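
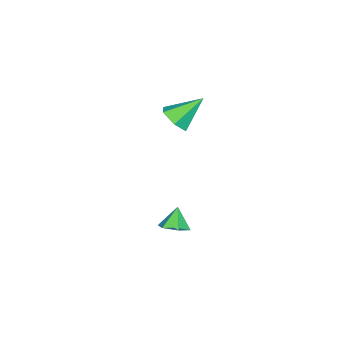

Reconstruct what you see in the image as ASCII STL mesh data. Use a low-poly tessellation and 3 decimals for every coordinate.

solid 
facet normal 0.530 0.064 -0.845
outer loop
vertex -0.254 -0.11 -3.76
vertex -0.877 -0.616 -4.189
vertex -0.96 0.29 -4.173
endloop
endfacet
facet normal 0.032 0.745 0.666
outer loop
vertex -0.254 -0.11 -3.76
vertex -0.96 0.29 -4.173
vertex -1.603 -0.704 -3.031
endloop
endfacet
facet normal 0.531 0.064 -0.845
outer loop
vertex -0.96 0.29 -4.173
vertex -0.877 -0.616 -4.189
vertex -1.582 -0.216 -4.602
endloop
endfacet
facet normal -0.699 0.686 0.204
outer loop
vertex -0.96 0.29 -4.173
vertex -1.582 -0.216 -4.602
vertex -1.603 -0.704 -3.031
endloop
endfacet
facet normal 0.531 0.064 -0.845
outer loop
vertex -1.582 -0.216 -4.602
vertex -0.877 -0.616 -4.189
vertex -1.499 -1.123 -4.618
endloop
endfacet
facet normal -0.995 -0.090 -0.041
outer loop
vertex -1.582 -0.216 -4.602
vertex -1.499 -1.123 -4.618
vertex -1.603 -0.704 -3.031
endloop
endfacet
facet normal 0.531 0.064 -0.845
outer loop
vertex -1.499 -1.123 -4.618
vertex -0.877 -0.616 -4.189
vertex -0.793 -1.522 -4.205
endloop
endfacet
facet normal -0.561 -0.809 0.177
outer loop
vertex -1.499 -1.123 -4.618
vertex -0.793 -1.522 -4.205
vertex -1.603 -0.704 -3.031
endloop
endfacet
facet normal 0.531 0.064 -0.845
outer loop
vertex -0.793 -1.522 -4.205
vertex -0.877 -0.616 -4.189
vertex -0.171 -1.016 -3.776
endloop
endfacet
facet normal 0.169 -0.750 0.639
outer loop
vertex -0.793 -1.522 -4.205
vertex -0.171 -1.016 -3.776
vertex -1.603 -0.704 -3.031
endloop
endfacet
facet normal 0.530 0.064 -0.845
outer loop
vertex -0.171 -1.016 -3.776
vertex -0.877 -0.616 -4.189
vertex -0.254 -0.11 -3.76
endloop
endfacet
facet normal 0.466 0.027 0.884
outer loop
vertex -0.171 -1.016 -3.776
vertex -0.254 -0.11 -3.76
vertex -1.603 -0.704 -3.031
endloop
endfacet
facet normal 0.460 -0.600 -0.654
outer loop
vertex -2.557 -1.931 3.73
vertex -3.047 -1.47 2.963
vertex -2.142 -1.117 3.275
endloop
endfacet
facet normal 0.549 0.177 0.817
outer loop
vertex -2.557 -1.931 3.73
vertex -2.142 -1.117 3.275
vertex -4.013 -0.21 4.337
endloop
endfacet
facet normal 0.460 -0.600 -0.654
outer loop
vertex -2.142 -1.117 3.275
vertex -3.047 -1.47 2.963
vertex -2.633 -0.657 2.508
endloop
endfacet
facet normal 0.509 0.842 0.179
outer loop
vertex -2.142 -1.117 3.275
vertex -2.633 -0.657 2.508
vertex -4.013 -0.21 4.337
endloop
endfacet
facet normal 0.460 -0.600 -0.654
outer loop
vertex -2.633 -0.657 2.508
vertex -3.047 -1.47 2.963
vertex -3.537 -1.01 2.196
endloop
endfacet
facet normal -0.218 0.897 -0.384
outer loop
vertex -2.633 -0.657 2.508
vertex -3.537 -1.01 2.196
vertex -4.013 -0.21 4.337
endloop
endfacet
facet normal 0.460 -0.601 -0.654
outer loop
vertex -3.537 -1.01 2.196
vertex -3.047 -1.47 2.963
vertex -3.952 -1.823 2.651
endloop
endfacet
facet normal -0.906 0.289 -0.309
outer loop
vertex -3.537 -1.01 2.196
vertex -3.952 -1.823 2.651
vertex -4.013 -0.21 4.337
endloop
endfacet
facet normal 0.460 -0.600 -0.655
outer loop
vertex -3.952 -1.823 2.651
vertex -3.047 -1.47 2.963
vertex -3.461 -2.284 3.418
endloop
endfacet
facet normal -0.866 -0.376 0.329
outer loop
vertex -3.952 -1.823 2.651
vertex -3.461 -2.284 3.418
vertex -4.013 -0.21 4.337
endloop
endfacet
facet normal 0.460 -0.600 -0.655
outer loop
vertex -3.461 -2.284 3.418
vertex -3.047 -1.47 2.963
vertex -2.557 -1.931 3.73
endloop
endfacet
facet normal -0.139 -0.432 0.891
outer loop
vertex -3.461 -2.284 3.418
vertex -2.557 -1.931 3.73
vertex -4.013 -0.21 4.337
endloop
endfacet

endsolid


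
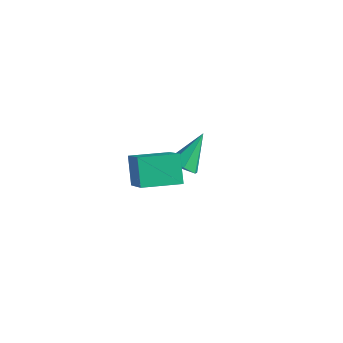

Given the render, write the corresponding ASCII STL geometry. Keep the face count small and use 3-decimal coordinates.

solid 
facet normal 0.040 -0.683 -0.729
outer loop
vertex -1.7 1.439 -3.156
vertex -2.126 1.795 -3.513
vertex -1.467 1.827 -3.507
endloop
endfacet
facet normal 0.849 -0.033 0.528
outer loop
vertex -1.7 1.439 -3.156
vertex -1.467 1.827 -3.507
vertex -2.194 2.965 -2.267
endloop
endfacet
facet normal 0.040 -0.684 -0.729
outer loop
vertex -1.467 1.827 -3.507
vertex -2.126 1.795 -3.513
vertex -1.73 2.191 -3.863
endloop
endfacet
facet normal 0.825 0.564 -0.033
outer loop
vertex -1.467 1.827 -3.507
vertex -1.73 2.191 -3.863
vertex -2.194 2.965 -2.267
endloop
endfacet
facet normal 0.039 -0.683 -0.729
outer loop
vertex -1.73 2.191 -3.863
vertex -2.126 1.795 -3.513
vertex -2.291 2.257 -3.955
endloop
endfacet
facet normal 0.170 0.905 -0.389
outer loop
vertex -1.73 2.191 -3.863
vertex -2.291 2.257 -3.955
vertex -2.194 2.965 -2.267
endloop
endfacet
facet normal 0.039 -0.683 -0.729
outer loop
vertex -2.291 2.257 -3.955
vertex -2.126 1.795 -3.513
vertex -2.728 1.975 -3.714
endloop
endfacet
facet normal -0.623 0.733 -0.272
outer loop
vertex -2.291 2.257 -3.955
vertex -2.728 1.975 -3.714
vertex -2.194 2.965 -2.267
endloop
endfacet
facet normal 0.039 -0.684 -0.729
outer loop
vertex -2.728 1.975 -3.714
vertex -2.126 1.795 -3.513
vertex -2.712 1.558 -3.322
endloop
endfacet
facet normal -0.956 0.180 0.230
outer loop
vertex -2.728 1.975 -3.714
vertex -2.712 1.558 -3.322
vertex -2.194 2.965 -2.267
endloop
endfacet
facet normal 0.040 -0.685 -0.728
outer loop
vertex -2.712 1.558 -3.322
vertex -2.126 1.795 -3.513
vertex -2.254 1.32 -3.073
endloop
endfacet
facet normal -0.580 -0.341 0.740
outer loop
vertex -2.712 1.558 -3.322
vertex -2.254 1.32 -3.073
vertex -2.194 2.965 -2.267
endloop
endfacet
facet normal 0.038 -0.685 -0.728
outer loop
vertex -2.254 1.32 -3.073
vertex -2.126 1.795 -3.513
vertex -1.7 1.439 -3.156
endloop
endfacet
facet normal 0.224 -0.435 0.872
outer loop
vertex -2.254 1.32 -3.073
vertex -1.7 1.439 -3.156
vertex -2.194 2.965 -2.267
endloop
endfacet
facet normal -0.531 -0.846 0.044
outer loop
vertex 0.197 -2.598 1.25
vertex -1.125 -1.832 0.022
vertex 0.833 -3.048 0.285
endloop
endfacet
facet normal 0.674 -0.391 0.627
outer loop
vertex 1.625 -1.788 0.218
vertex 0.197 -2.598 1.25
vertex 0.833 -3.048 0.285
endloop
endfacet
facet normal -0.531 -0.846 0.045
outer loop
vertex 0.833 -3.048 0.285
vertex -1.125 -1.832 0.022
vertex -0.489 -2.283 -0.943
endloop
endfacet
facet normal 0.512 -0.363 -0.778
outer loop
vertex -0.489 -2.283 -0.943
vertex 1.625 -1.788 0.218
vertex 0.833 -3.048 0.285
endloop
endfacet
facet normal -0.512 0.363 0.778
outer loop
vertex 0.197 -2.598 1.25
vertex -0.333 -0.572 -0.045
vertex -1.125 -1.832 0.022
endloop
endfacet
facet normal 0.674 -0.390 0.627
outer loop
vertex 0.989 -1.337 1.183
vertex 0.197 -2.598 1.25
vertex 1.625 -1.788 0.218
endloop
endfacet
facet normal -0.513 0.363 0.778
outer loop
vertex 0.989 -1.337 1.183
vertex -0.333 -0.572 -0.045
vertex 0.197 -2.598 1.25
endloop
endfacet
facet normal -0.674 0.390 -0.627
outer loop
vertex -1.125 -1.832 0.022
vertex -0.333 -0.572 -0.045
vertex -0.489 -2.283 -0.943
endloop
endfacet
facet normal 0.512 -0.363 -0.778
outer loop
vertex 0.303 -1.022 -1.01
vertex 1.625 -1.788 0.218
vertex -0.489 -2.283 -0.943
endloop
endfacet
facet normal -0.675 0.390 -0.627
outer loop
vertex -0.489 -2.283 -0.943
vertex -0.333 -0.572 -0.045
vertex 0.303 -1.022 -1.01
endloop
endfacet
facet normal 0.532 0.846 -0.045
outer loop
vertex 0.303 -1.022 -1.01
vertex 0.989 -1.337 1.183
vertex 1.625 -1.788 0.218
endloop
endfacet
facet normal 0.531 0.846 -0.045
outer loop
vertex -0.333 -0.572 -0.045
vertex 0.989 -1.337 1.183
vertex 0.303 -1.022 -1.01
endloop
endfacet

endsolid


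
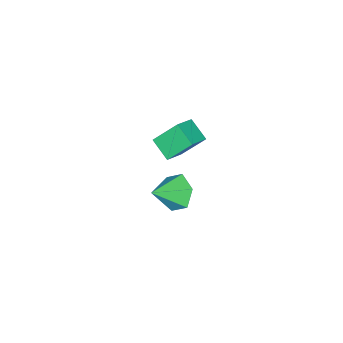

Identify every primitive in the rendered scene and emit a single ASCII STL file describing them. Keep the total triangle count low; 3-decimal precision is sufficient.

solid 
facet normal -0.809 0.305 -0.503
outer loop
vertex -3.775 -0.241 -2.779
vertex -4.375 -0.365 -1.89
vertex -3.894 0.581 -2.089
endloop
endfacet
facet normal 0.899 0.350 -0.262
outer loop
vertex -3.775 -0.241 -2.779
vertex -3.894 0.581 -2.089
vertex -3.025 -0.875 -1.05
endloop
endfacet
facet normal -0.809 0.305 -0.503
outer loop
vertex -3.894 0.581 -2.089
vertex -4.375 -0.365 -1.89
vertex -4.494 0.457 -1.2
endloop
endfacet
facet normal 0.564 0.676 0.475
outer loop
vertex -3.894 0.581 -2.089
vertex -4.494 0.457 -1.2
vertex -3.025 -0.875 -1.05
endloop
endfacet
facet normal -0.809 0.305 -0.503
outer loop
vertex -4.494 0.457 -1.2
vertex -4.375 -0.365 -1.89
vertex -4.975 -0.489 -1.001
endloop
endfacet
facet normal 0.060 0.176 0.983
outer loop
vertex -4.494 0.457 -1.2
vertex -4.975 -0.489 -1.001
vertex -3.025 -0.875 -1.05
endloop
endfacet
facet normal -0.809 0.305 -0.503
outer loop
vertex -4.975 -0.489 -1.001
vertex -4.375 -0.365 -1.89
vertex -4.856 -1.311 -1.691
endloop
endfacet
facet normal -0.109 -0.648 0.753
outer loop
vertex -4.975 -0.489 -1.001
vertex -4.856 -1.311 -1.691
vertex -3.025 -0.875 -1.05
endloop
endfacet
facet normal -0.809 0.305 -0.503
outer loop
vertex -4.856 -1.311 -1.691
vertex -4.375 -0.365 -1.89
vertex -4.256 -1.187 -2.581
endloop
endfacet
facet normal 0.226 -0.974 0.017
outer loop
vertex -4.856 -1.311 -1.691
vertex -4.256 -1.187 -2.581
vertex -3.025 -0.875 -1.05
endloop
endfacet
facet normal -0.808 0.306 -0.503
outer loop
vertex -4.256 -1.187 -2.581
vertex -4.375 -0.365 -1.89
vertex -3.775 -0.241 -2.779
endloop
endfacet
facet normal 0.731 -0.474 -0.491
outer loop
vertex -4.256 -1.187 -2.581
vertex -3.775 -0.241 -2.779
vertex -3.025 -0.875 -1.05
endloop
endfacet
facet normal -0.361 0.566 0.742
outer loop
vertex -3.239 0.487 4.987
vertex -2.946 1.518 4.343
vertex -4.34 0.473 4.462
endloop
endfacet
facet normal -0.235 -0.824 0.515
outer loop
vertex -3.734 -0.478 3.217
vertex -3.239 0.487 4.987
vertex -4.34 0.473 4.462
endloop
endfacet
facet normal -0.361 0.566 0.741
outer loop
vertex -4.34 0.473 4.462
vertex -2.946 1.518 4.343
vertex -4.047 1.503 3.818
endloop
endfacet
facet normal -0.903 -0.012 -0.430
outer loop
vertex -4.047 1.503 3.818
vertex -3.734 -0.478 3.217
vertex -4.34 0.473 4.462
endloop
endfacet
facet normal 0.903 0.012 0.430
outer loop
vertex -3.239 0.487 4.987
vertex -2.34 0.567 3.098
vertex -2.946 1.518 4.343
endloop
endfacet
facet normal -0.234 -0.824 0.515
outer loop
vertex -2.633 -0.463 3.742
vertex -3.239 0.487 4.987
vertex -3.734 -0.478 3.217
endloop
endfacet
facet normal 0.903 0.012 0.430
outer loop
vertex -2.633 -0.463 3.742
vertex -2.34 0.567 3.098
vertex -3.239 0.487 4.987
endloop
endfacet
facet normal 0.235 0.824 -0.515
outer loop
vertex -2.946 1.518 4.343
vertex -2.34 0.567 3.098
vertex -4.047 1.503 3.818
endloop
endfacet
facet normal -0.903 -0.012 -0.430
outer loop
vertex -3.441 0.553 2.573
vertex -3.734 -0.478 3.217
vertex -4.047 1.503 3.818
endloop
endfacet
facet normal 0.235 0.825 -0.515
outer loop
vertex -4.047 1.503 3.818
vertex -2.34 0.567 3.098
vertex -3.441 0.553 2.573
endloop
endfacet
facet normal 0.361 -0.566 -0.741
outer loop
vertex -3.441 0.553 2.573
vertex -2.633 -0.463 3.742
vertex -3.734 -0.478 3.217
endloop
endfacet
facet normal 0.361 -0.566 -0.741
outer loop
vertex -2.34 0.567 3.098
vertex -2.633 -0.463 3.742
vertex -3.441 0.553 2.573
endloop
endfacet

endsolid


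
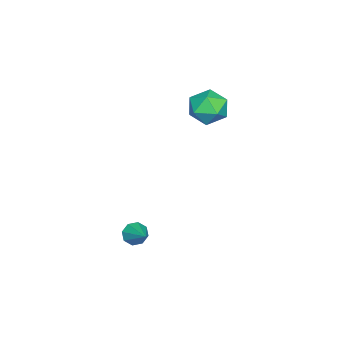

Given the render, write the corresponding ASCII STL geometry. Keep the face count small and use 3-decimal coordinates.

solid 
facet normal -0.651 -0.572 -0.499
outer loop
vertex 2.532 -0.218 -2.061
vertex 2.128 -0.214 -1.539
vertex 2.204 0.166 -2.073
endloop
endfacet
facet normal 0.611 0.503 -0.612
outer loop
vertex 2.532 -0.218 -2.061
vertex 2.204 0.166 -2.073
vertex 3.092 0.634 -0.801
endloop
endfacet
facet normal -0.649 -0.573 -0.500
outer loop
vertex 2.204 0.166 -2.073
vertex 2.128 -0.214 -1.539
vertex 1.831 0.327 -1.773
endloop
endfacet
facet normal 0.080 0.916 -0.393
outer loop
vertex 2.204 0.166 -2.073
vertex 1.831 0.327 -1.773
vertex 3.092 0.634 -0.801
endloop
endfacet
facet normal -0.651 -0.573 -0.498
outer loop
vertex 1.831 0.327 -1.773
vertex 2.128 -0.214 -1.539
vertex 1.633 0.171 -1.335
endloop
endfacet
facet normal -0.353 0.920 0.168
outer loop
vertex 1.831 0.327 -1.773
vertex 1.633 0.171 -1.335
vertex 3.092 0.634 -0.801
endloop
endfacet
facet normal -0.651 -0.574 -0.497
outer loop
vertex 1.633 0.171 -1.335
vertex 2.128 -0.214 -1.539
vertex 1.725 -0.21 -1.016
endloop
endfacet
facet normal -0.434 0.514 0.740
outer loop
vertex 1.633 0.171 -1.335
vertex 1.725 -0.21 -1.016
vertex 3.092 0.634 -0.801
endloop
endfacet
facet normal -0.652 -0.572 -0.498
outer loop
vertex 1.725 -0.21 -1.016
vertex 2.128 -0.214 -1.539
vertex 2.053 -0.594 -1.004
endloop
endfacet
facet normal -0.115 -0.067 0.991
outer loop
vertex 1.725 -0.21 -1.016
vertex 2.053 -0.594 -1.004
vertex 3.092 0.634 -0.801
endloop
endfacet
facet normal -0.650 -0.574 -0.499
outer loop
vertex 2.053 -0.594 -1.004
vertex 2.128 -0.214 -1.539
vertex 2.426 -0.755 -1.305
endloop
endfacet
facet normal 0.416 -0.480 0.772
outer loop
vertex 2.053 -0.594 -1.004
vertex 2.426 -0.755 -1.305
vertex 3.092 0.634 -0.801
endloop
endfacet
facet normal -0.650 -0.574 -0.498
outer loop
vertex 2.426 -0.755 -1.305
vertex 2.128 -0.214 -1.539
vertex 2.624 -0.599 -1.743
endloop
endfacet
facet normal 0.849 -0.484 0.212
outer loop
vertex 2.426 -0.755 -1.305
vertex 2.624 -0.599 -1.743
vertex 3.092 0.634 -0.801
endloop
endfacet
facet normal -0.650 -0.573 -0.499
outer loop
vertex 2.624 -0.599 -1.743
vertex 2.128 -0.214 -1.539
vertex 2.532 -0.218 -2.061
endloop
endfacet
facet normal 0.929 -0.077 -0.361
outer loop
vertex 2.624 -0.599 -1.743
vertex 2.532 -0.218 -2.061
vertex 3.092 0.634 -0.801
endloop
endfacet
facet normal -0.969 -0.155 0.191
outer loop
vertex -4.754 1.866 3.565
vertex -4.582 0.765 3.546
vertex -4.483 1.327 4.503
endloop
endfacet
facet normal -0.748 0.459 0.480
outer loop
vertex -4.754 1.866 3.565
vertex -4.483 1.327 4.503
vertex -4.022 2.316 4.275
endloop
endfacet
facet normal -0.492 0.870 -0.044
outer loop
vertex -4.754 1.866 3.565
vertex -4.022 2.316 4.275
vertex -3.837 2.365 3.177
endloop
endfacet
facet normal -0.555 0.509 -0.657
outer loop
vertex -4.754 1.866 3.565
vertex -3.837 2.365 3.177
vertex -4.183 1.406 2.726
endloop
endfacet
facet normal -0.851 -0.124 -0.511
outer loop
vertex -4.754 1.866 3.565
vertex -4.183 1.406 2.726
vertex -4.582 0.765 3.546
endloop
endfacet
facet normal -0.211 0.312 0.926
outer loop
vertex -4.022 2.316 4.275
vertex -4.483 1.327 4.503
vertex -3.397 1.494 4.694
endloop
endfacet
facet normal -0.569 -0.682 0.459
outer loop
vertex -4.483 1.327 4.503
vertex -4.582 0.765 3.546
vertex -3.743 0.535 4.243
endloop
endfacet
facet normal -0.377 -0.632 -0.677
outer loop
vertex -4.582 0.765 3.546
vertex -4.183 1.406 2.726
vertex -3.558 0.584 3.145
endloop
endfacet
facet normal 0.100 0.394 -0.914
outer loop
vertex -4.183 1.406 2.726
vertex -3.837 2.365 3.177
vertex -3.097 1.573 2.917
endloop
endfacet
facet normal 0.203 0.976 0.078
outer loop
vertex -3.837 2.365 3.177
vertex -4.022 2.316 4.275
vertex -2.998 2.135 3.874
endloop
endfacet
facet normal 0.555 -0.509 0.657
outer loop
vertex -2.826 1.034 3.855
vertex -3.397 1.494 4.694
vertex -3.743 0.535 4.243
endloop
endfacet
facet normal 0.492 -0.870 0.044
outer loop
vertex -2.826 1.034 3.855
vertex -3.743 0.535 4.243
vertex -3.558 0.584 3.145
endloop
endfacet
facet normal 0.748 -0.459 -0.480
outer loop
vertex -2.826 1.034 3.855
vertex -3.558 0.584 3.145
vertex -3.097 1.573 2.917
endloop
endfacet
facet normal 0.969 0.155 -0.191
outer loop
vertex -2.826 1.034 3.855
vertex -3.097 1.573 2.917
vertex -2.998 2.135 3.874
endloop
endfacet
facet normal 0.851 0.124 0.511
outer loop
vertex -2.826 1.034 3.855
vertex -2.998 2.135 3.874
vertex -3.397 1.494 4.694
endloop
endfacet
facet normal -0.100 -0.394 0.914
outer loop
vertex -3.743 0.535 4.243
vertex -3.397 1.494 4.694
vertex -4.483 1.327 4.503
endloop
endfacet
facet normal -0.203 -0.976 -0.078
outer loop
vertex -3.558 0.584 3.145
vertex -3.743 0.535 4.243
vertex -4.582 0.765 3.546
endloop
endfacet
facet normal 0.211 -0.312 -0.926
outer loop
vertex -3.097 1.573 2.917
vertex -3.558 0.584 3.145
vertex -4.183 1.406 2.726
endloop
endfacet
facet normal 0.569 0.682 -0.459
outer loop
vertex -2.998 2.135 3.874
vertex -3.097 1.573 2.917
vertex -3.837 2.365 3.177
endloop
endfacet
facet normal 0.377 0.632 0.677
outer loop
vertex -3.397 1.494 4.694
vertex -2.998 2.135 3.874
vertex -4.022 2.316 4.275
endloop
endfacet

endsolid


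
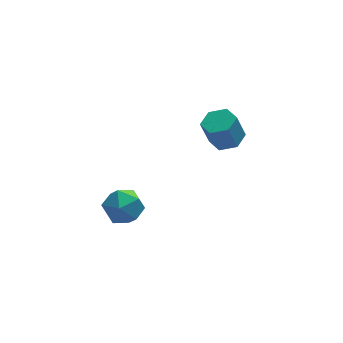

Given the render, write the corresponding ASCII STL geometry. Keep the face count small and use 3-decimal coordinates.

solid 
facet normal -0.668 0.490 0.561
outer loop
vertex -2.738 -2.634 -2.535
vertex -3.289 -3.576 -2.368
vertex -2.485 -3.276 -1.673
endloop
endfacet
facet normal -0.026 0.798 0.602
outer loop
vertex -2.738 -2.634 -2.535
vertex -2.485 -3.276 -1.673
vertex -1.681 -2.803 -2.265
endloop
endfacet
facet normal 0.172 0.983 -0.058
outer loop
vertex -2.738 -2.634 -2.535
vertex -1.681 -2.803 -2.265
vertex -1.989 -2.812 -3.325
endloop
endfacet
facet normal -0.347 0.789 -0.507
outer loop
vertex -2.738 -2.634 -2.535
vertex -1.989 -2.812 -3.325
vertex -2.982 -3.29 -3.389
endloop
endfacet
facet normal -0.866 0.484 -0.125
outer loop
vertex -2.738 -2.634 -2.535
vertex -2.982 -3.29 -3.389
vertex -3.289 -3.576 -2.368
endloop
endfacet
facet normal 0.437 0.312 0.843
outer loop
vertex -1.681 -2.803 -2.265
vertex -2.485 -3.276 -1.673
vertex -1.578 -3.85 -1.931
endloop
endfacet
facet normal -0.601 -0.189 0.777
outer loop
vertex -2.485 -3.276 -1.673
vertex -3.289 -3.576 -2.368
vertex -2.571 -4.328 -1.995
endloop
endfacet
facet normal -0.922 -0.197 -0.332
outer loop
vertex -3.289 -3.576 -2.368
vertex -2.982 -3.29 -3.389
vertex -2.879 -4.337 -3.055
endloop
endfacet
facet normal -0.082 0.298 -0.951
outer loop
vertex -2.982 -3.29 -3.389
vertex -1.989 -2.812 -3.325
vertex -2.075 -3.864 -3.647
endloop
endfacet
facet normal 0.758 0.612 -0.225
outer loop
vertex -1.989 -2.812 -3.325
vertex -1.681 -2.803 -2.265
vertex -1.271 -3.564 -2.952
endloop
endfacet
facet normal 0.347 -0.789 0.507
outer loop
vertex -1.822 -4.506 -2.785
vertex -1.578 -3.85 -1.931
vertex -2.571 -4.328 -1.995
endloop
endfacet
facet normal -0.172 -0.983 0.058
outer loop
vertex -1.822 -4.506 -2.785
vertex -2.571 -4.328 -1.995
vertex -2.879 -4.337 -3.055
endloop
endfacet
facet normal 0.026 -0.798 -0.602
outer loop
vertex -1.822 -4.506 -2.785
vertex -2.879 -4.337 -3.055
vertex -2.075 -3.864 -3.647
endloop
endfacet
facet normal 0.668 -0.490 -0.561
outer loop
vertex -1.822 -4.506 -2.785
vertex -2.075 -3.864 -3.647
vertex -1.271 -3.564 -2.952
endloop
endfacet
facet normal 0.866 -0.484 0.125
outer loop
vertex -1.822 -4.506 -2.785
vertex -1.271 -3.564 -2.952
vertex -1.578 -3.85 -1.931
endloop
endfacet
facet normal 0.082 -0.298 0.951
outer loop
vertex -2.571 -4.328 -1.995
vertex -1.578 -3.85 -1.931
vertex -2.485 -3.276 -1.673
endloop
endfacet
facet normal -0.758 -0.612 0.225
outer loop
vertex -2.879 -4.337 -3.055
vertex -2.571 -4.328 -1.995
vertex -3.289 -3.576 -2.368
endloop
endfacet
facet normal -0.437 -0.312 -0.843
outer loop
vertex -2.075 -3.864 -3.647
vertex -2.879 -4.337 -3.055
vertex -2.982 -3.29 -3.389
endloop
endfacet
facet normal 0.601 0.189 -0.777
outer loop
vertex -1.271 -3.564 -2.952
vertex -2.075 -3.864 -3.647
vertex -1.989 -2.812 -3.325
endloop
endfacet
facet normal 0.922 0.197 0.332
outer loop
vertex -1.578 -3.85 -1.931
vertex -1.271 -3.564 -2.952
vertex -1.681 -2.803 -2.265
endloop
endfacet
facet normal 0.304 0.055 -0.951
outer loop
vertex 4.374 3.105 -3.79
vertex 3.813 2.384 -4.011
vertex 3.489 3.264 -4.064
endloop
endfacet
facet normal 0.145 0.984 0.103
outer loop
vertex 4.374 3.105 -3.79
vertex 3.489 3.264 -4.064
vertex 3.888 3.018 -2.268
endloop
endfacet
facet normal 0.145 0.984 0.103
outer loop
vertex 3.888 3.018 -2.268
vertex 3.489 3.264 -4.064
vertex 3.003 3.177 -2.542
endloop
endfacet
facet normal -0.304 -0.055 0.951
outer loop
vertex 3.888 3.018 -2.268
vertex 3.003 3.177 -2.542
vertex 3.327 2.296 -2.489
endloop
endfacet
facet normal 0.304 0.055 -0.951
outer loop
vertex 3.489 3.264 -4.064
vertex 3.813 2.384 -4.011
vertex 2.928 2.543 -4.285
endloop
endfacet
facet normal -0.742 0.639 -0.201
outer loop
vertex 3.489 3.264 -4.064
vertex 2.928 2.543 -4.285
vertex 3.003 3.177 -2.542
endloop
endfacet
facet normal -0.742 0.639 -0.201
outer loop
vertex 3.003 3.177 -2.542
vertex 2.928 2.543 -4.285
vertex 2.442 2.456 -2.763
endloop
endfacet
facet normal -0.304 -0.055 0.951
outer loop
vertex 3.003 3.177 -2.542
vertex 2.442 2.456 -2.763
vertex 3.327 2.296 -2.489
endloop
endfacet
facet normal 0.304 0.055 -0.951
outer loop
vertex 2.928 2.543 -4.285
vertex 3.813 2.384 -4.011
vertex 3.252 1.662 -4.232
endloop
endfacet
facet normal -0.888 -0.345 -0.303
outer loop
vertex 2.928 2.543 -4.285
vertex 3.252 1.662 -4.232
vertex 2.442 2.456 -2.763
endloop
endfacet
facet normal -0.888 -0.345 -0.303
outer loop
vertex 2.442 2.456 -2.763
vertex 3.252 1.662 -4.232
vertex 2.766 1.575 -2.71
endloop
endfacet
facet normal -0.304 -0.055 0.951
outer loop
vertex 2.442 2.456 -2.763
vertex 2.766 1.575 -2.71
vertex 3.327 2.296 -2.489
endloop
endfacet
facet normal 0.304 0.055 -0.951
outer loop
vertex 3.252 1.662 -4.232
vertex 3.813 2.384 -4.011
vertex 4.137 1.503 -3.958
endloop
endfacet
facet normal -0.145 -0.984 -0.103
outer loop
vertex 3.252 1.662 -4.232
vertex 4.137 1.503 -3.958
vertex 2.766 1.575 -2.71
endloop
endfacet
facet normal -0.145 -0.984 -0.103
outer loop
vertex 2.766 1.575 -2.71
vertex 4.137 1.503 -3.958
vertex 3.651 1.416 -2.436
endloop
endfacet
facet normal -0.304 -0.055 0.951
outer loop
vertex 2.766 1.575 -2.71
vertex 3.651 1.416 -2.436
vertex 3.327 2.296 -2.489
endloop
endfacet
facet normal 0.304 0.055 -0.951
outer loop
vertex 4.137 1.503 -3.958
vertex 3.813 2.384 -4.011
vertex 4.698 2.224 -3.737
endloop
endfacet
facet normal 0.742 -0.639 0.201
outer loop
vertex 4.137 1.503 -3.958
vertex 4.698 2.224 -3.737
vertex 3.651 1.416 -2.436
endloop
endfacet
facet normal 0.742 -0.639 0.201
outer loop
vertex 3.651 1.416 -2.436
vertex 4.698 2.224 -3.737
vertex 4.212 2.137 -2.215
endloop
endfacet
facet normal -0.304 -0.055 0.951
outer loop
vertex 3.651 1.416 -2.436
vertex 4.212 2.137 -2.215
vertex 3.327 2.296 -2.489
endloop
endfacet
facet normal 0.304 0.055 -0.951
outer loop
vertex 4.698 2.224 -3.737
vertex 3.813 2.384 -4.011
vertex 4.374 3.105 -3.79
endloop
endfacet
facet normal 0.888 0.345 0.303
outer loop
vertex 4.698 2.224 -3.737
vertex 4.374 3.105 -3.79
vertex 4.212 2.137 -2.215
endloop
endfacet
facet normal 0.888 0.345 0.303
outer loop
vertex 4.212 2.137 -2.215
vertex 4.374 3.105 -3.79
vertex 3.888 3.018 -2.268
endloop
endfacet
facet normal -0.304 -0.055 0.951
outer loop
vertex 4.212 2.137 -2.215
vertex 3.888 3.018 -2.268
vertex 3.327 2.296 -2.489
endloop
endfacet

endsolid


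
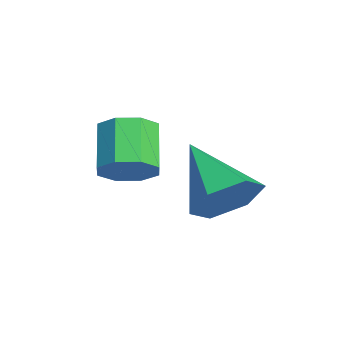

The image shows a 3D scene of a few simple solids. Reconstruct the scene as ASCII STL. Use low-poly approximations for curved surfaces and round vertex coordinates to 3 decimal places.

solid 
facet normal 0.773 -0.151 -0.616
outer loop
vertex 3.092 -1.216 -3.025
vertex 2.77 -0.9 -3.506
vertex 3.187 -0.72 -3.027
endloop
endfacet
facet normal 0.606 -0.113 0.788
outer loop
vertex 3.092 -1.216 -3.025
vertex 3.187 -0.72 -3.027
vertex 2.172 -1.036 -2.292
endloop
endfacet
facet normal 0.606 -0.113 0.788
outer loop
vertex 2.172 -1.036 -2.292
vertex 3.187 -0.72 -3.027
vertex 2.267 -0.54 -2.294
endloop
endfacet
facet normal -0.774 0.151 0.616
outer loop
vertex 2.172 -1.036 -2.292
vertex 2.267 -0.54 -2.294
vertex 1.85 -0.72 -2.774
endloop
endfacet
facet normal 0.773 -0.153 -0.616
outer loop
vertex 3.187 -0.72 -3.027
vertex 2.77 -0.9 -3.506
vertex 3.038 -0.33 -3.311
endloop
endfacet
facet normal 0.561 0.617 0.553
outer loop
vertex 3.187 -0.72 -3.027
vertex 3.038 -0.33 -3.311
vertex 2.267 -0.54 -2.294
endloop
endfacet
facet normal 0.562 0.616 0.553
outer loop
vertex 2.267 -0.54 -2.294
vertex 3.038 -0.33 -3.311
vertex 2.118 -0.149 -2.578
endloop
endfacet
facet normal -0.774 0.152 0.615
outer loop
vertex 2.267 -0.54 -2.294
vertex 2.118 -0.149 -2.578
vertex 1.85 -0.72 -2.774
endloop
endfacet
facet normal 0.773 -0.153 -0.616
outer loop
vertex 3.038 -0.33 -3.311
vertex 2.77 -0.9 -3.506
vertex 2.732 -0.273 -3.709
endloop
endfacet
facet normal 0.189 0.982 -0.005
outer loop
vertex 3.038 -0.33 -3.311
vertex 2.732 -0.273 -3.709
vertex 2.118 -0.149 -2.578
endloop
endfacet
facet normal 0.187 0.982 -0.006
outer loop
vertex 2.118 -0.149 -2.578
vertex 2.732 -0.273 -3.709
vertex 1.812 -0.093 -2.976
endloop
endfacet
facet normal -0.773 0.152 0.616
outer loop
vertex 2.118 -0.149 -2.578
vertex 1.812 -0.093 -2.976
vertex 1.85 -0.72 -2.774
endloop
endfacet
facet normal 0.773 -0.153 -0.616
outer loop
vertex 2.732 -0.273 -3.709
vertex 2.77 -0.9 -3.506
vertex 2.448 -0.584 -3.988
endloop
endfacet
facet normal -0.296 0.773 -0.561
outer loop
vertex 2.732 -0.273 -3.709
vertex 2.448 -0.584 -3.988
vertex 1.812 -0.093 -2.976
endloop
endfacet
facet normal -0.296 0.773 -0.561
outer loop
vertex 1.812 -0.093 -2.976
vertex 2.448 -0.584 -3.988
vertex 1.528 -0.404 -3.255
endloop
endfacet
facet normal -0.772 0.152 0.617
outer loop
vertex 1.812 -0.093 -2.976
vertex 1.528 -0.404 -3.255
vertex 1.85 -0.72 -2.774
endloop
endfacet
facet normal 0.774 -0.151 -0.616
outer loop
vertex 2.448 -0.584 -3.988
vertex 2.77 -0.9 -3.506
vertex 2.353 -1.08 -3.986
endloop
endfacet
facet normal -0.606 0.113 -0.788
outer loop
vertex 2.448 -0.584 -3.988
vertex 2.353 -1.08 -3.986
vertex 1.528 -0.404 -3.255
endloop
endfacet
facet normal -0.606 0.113 -0.788
outer loop
vertex 1.528 -0.404 -3.255
vertex 2.353 -1.08 -3.986
vertex 1.433 -0.9 -3.253
endloop
endfacet
facet normal -0.773 0.151 0.616
outer loop
vertex 1.528 -0.404 -3.255
vertex 1.433 -0.9 -3.253
vertex 1.85 -0.72 -2.774
endloop
endfacet
facet normal 0.774 -0.152 -0.615
outer loop
vertex 2.353 -1.08 -3.986
vertex 2.77 -0.9 -3.506
vertex 2.502 -1.471 -3.702
endloop
endfacet
facet normal -0.561 -0.616 -0.553
outer loop
vertex 2.353 -1.08 -3.986
vertex 2.502 -1.471 -3.702
vertex 1.433 -0.9 -3.253
endloop
endfacet
facet normal -0.561 -0.617 -0.552
outer loop
vertex 1.433 -0.9 -3.253
vertex 2.502 -1.471 -3.702
vertex 1.582 -1.29 -2.969
endloop
endfacet
facet normal -0.773 0.153 0.616
outer loop
vertex 1.433 -0.9 -3.253
vertex 1.582 -1.29 -2.969
vertex 1.85 -0.72 -2.774
endloop
endfacet
facet normal 0.773 -0.152 -0.616
outer loop
vertex 2.502 -1.471 -3.702
vertex 2.77 -0.9 -3.506
vertex 2.808 -1.527 -3.304
endloop
endfacet
facet normal -0.188 -0.982 0.006
outer loop
vertex 2.502 -1.471 -3.702
vertex 2.808 -1.527 -3.304
vertex 1.582 -1.29 -2.969
endloop
endfacet
facet normal -0.189 -0.982 0.004
outer loop
vertex 1.582 -1.29 -2.969
vertex 2.808 -1.527 -3.304
vertex 1.888 -1.347 -2.571
endloop
endfacet
facet normal -0.773 0.153 0.616
outer loop
vertex 1.582 -1.29 -2.969
vertex 1.888 -1.347 -2.571
vertex 1.85 -0.72 -2.774
endloop
endfacet
facet normal 0.772 -0.152 -0.617
outer loop
vertex 2.808 -1.527 -3.304
vertex 2.77 -0.9 -3.506
vertex 3.092 -1.216 -3.025
endloop
endfacet
facet normal 0.296 -0.773 0.561
outer loop
vertex 2.808 -1.527 -3.304
vertex 3.092 -1.216 -3.025
vertex 1.888 -1.347 -2.571
endloop
endfacet
facet normal 0.296 -0.773 0.561
outer loop
vertex 1.888 -1.347 -2.571
vertex 3.092 -1.216 -3.025
vertex 2.172 -1.036 -2.292
endloop
endfacet
facet normal -0.773 0.153 0.616
outer loop
vertex 1.888 -1.347 -2.571
vertex 2.172 -1.036 -2.292
vertex 1.85 -0.72 -2.774
endloop
endfacet
facet normal 0.820 0.266 -0.506
outer loop
vertex 4.602 1.02 -2.966
vertex 4.265 0.752 -3.653
vertex 4.158 1.521 -3.422
endloop
endfacet
facet normal -0.167 0.579 0.798
outer loop
vertex 4.602 1.02 -2.966
vertex 4.158 1.521 -3.422
vertex 2.895 0.308 -2.807
endloop
endfacet
facet normal 0.820 0.266 -0.507
outer loop
vertex 4.158 1.521 -3.422
vertex 4.265 0.752 -3.653
vertex 3.821 1.254 -4.108
endloop
endfacet
facet normal -0.679 0.732 0.049
outer loop
vertex 4.158 1.521 -3.422
vertex 3.821 1.254 -4.108
vertex 2.895 0.308 -2.807
endloop
endfacet
facet normal 0.820 0.266 -0.507
outer loop
vertex 3.821 1.254 -4.108
vertex 4.265 0.752 -3.653
vertex 3.928 0.485 -4.339
endloop
endfacet
facet normal -0.831 0.051 -0.554
outer loop
vertex 3.821 1.254 -4.108
vertex 3.928 0.485 -4.339
vertex 2.895 0.308 -2.807
endloop
endfacet
facet normal 0.820 0.266 -0.506
outer loop
vertex 3.928 0.485 -4.339
vertex 4.265 0.752 -3.653
vertex 4.372 -0.017 -3.883
endloop
endfacet
facet normal -0.469 -0.784 -0.407
outer loop
vertex 3.928 0.485 -4.339
vertex 4.372 -0.017 -3.883
vertex 2.895 0.308 -2.807
endloop
endfacet
facet normal 0.820 0.266 -0.507
outer loop
vertex 4.372 -0.017 -3.883
vertex 4.265 0.752 -3.653
vertex 4.709 0.251 -3.197
endloop
endfacet
facet normal 0.045 -0.938 0.344
outer loop
vertex 4.372 -0.017 -3.883
vertex 4.709 0.251 -3.197
vertex 2.895 0.308 -2.807
endloop
endfacet
facet normal 0.820 0.266 -0.506
outer loop
vertex 4.709 0.251 -3.197
vertex 4.265 0.752 -3.653
vertex 4.602 1.02 -2.966
endloop
endfacet
facet normal 0.195 -0.257 0.946
outer loop
vertex 4.709 0.251 -3.197
vertex 4.602 1.02 -2.966
vertex 2.895 0.308 -2.807
endloop
endfacet

endsolid


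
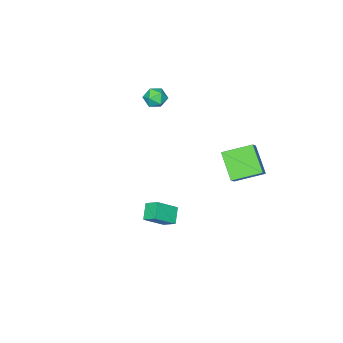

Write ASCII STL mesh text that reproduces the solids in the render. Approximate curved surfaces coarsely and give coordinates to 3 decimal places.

solid 
facet normal -0.745 0.280 -0.606
outer loop
vertex 0.727 1.039 -2.192
vertex 0.615 1.899 -1.657
vertex 1.504 1.579 -2.897
endloop
endfacet
facet normal 0.111 -0.844 -0.525
outer loop
vertex 2.725 1.121 -1.903
vertex 0.727 1.039 -2.192
vertex 1.504 1.579 -2.897
endloop
endfacet
facet normal -0.745 0.279 -0.606
outer loop
vertex 1.504 1.579 -2.897
vertex 0.615 1.899 -1.657
vertex 1.391 2.44 -2.362
endloop
endfacet
facet normal 0.658 0.458 -0.598
outer loop
vertex 1.391 2.44 -2.362
vertex 2.725 1.121 -1.903
vertex 1.504 1.579 -2.897
endloop
endfacet
facet normal -0.658 -0.458 0.598
outer loop
vertex 0.727 1.039 -2.192
vertex 1.836 1.441 -0.663
vertex 0.615 1.899 -1.657
endloop
endfacet
facet normal 0.111 -0.844 -0.526
outer loop
vertex 1.949 0.58 -1.198
vertex 0.727 1.039 -2.192
vertex 2.725 1.121 -1.903
endloop
endfacet
facet normal -0.658 -0.458 0.598
outer loop
vertex 1.949 0.58 -1.198
vertex 1.836 1.441 -0.663
vertex 0.727 1.039 -2.192
endloop
endfacet
facet normal -0.111 0.844 0.525
outer loop
vertex 0.615 1.899 -1.657
vertex 1.836 1.441 -0.663
vertex 1.391 2.44 -2.362
endloop
endfacet
facet normal 0.658 0.458 -0.598
outer loop
vertex 2.613 1.981 -1.368
vertex 2.725 1.121 -1.903
vertex 1.391 2.44 -2.362
endloop
endfacet
facet normal -0.110 0.844 0.525
outer loop
vertex 1.391 2.44 -2.362
vertex 1.836 1.441 -0.663
vertex 2.613 1.981 -1.368
endloop
endfacet
facet normal 0.745 -0.280 0.606
outer loop
vertex 2.613 1.981 -1.368
vertex 1.949 0.58 -1.198
vertex 2.725 1.121 -1.903
endloop
endfacet
facet normal 0.744 -0.279 0.607
outer loop
vertex 1.836 1.441 -0.663
vertex 1.949 0.58 -1.198
vertex 2.613 1.981 -1.368
endloop
endfacet
facet normal -0.652 -0.354 -0.670
outer loop
vertex -2.975 2.324 1.381
vertex -4.311 3.6 2.007
vertex -2.304 3.708 -0.005
endloop
endfacet
facet normal 0.685 -0.654 -0.321
outer loop
vertex -1.509 4.14 0.813
vertex -2.975 2.324 1.381
vertex -2.304 3.708 -0.005
endloop
endfacet
facet normal -0.652 -0.355 -0.670
outer loop
vertex -2.304 3.708 -0.005
vertex -4.311 3.6 2.007
vertex -3.64 4.983 0.621
endloop
endfacet
facet normal 0.325 0.669 -0.669
outer loop
vertex -3.64 4.983 0.621
vertex -1.509 4.14 0.813
vertex -2.304 3.708 -0.005
endloop
endfacet
facet normal -0.325 -0.668 0.669
outer loop
vertex -2.975 2.324 1.381
vertex -3.516 4.032 2.825
vertex -4.311 3.6 2.007
endloop
endfacet
facet normal 0.686 -0.654 -0.320
outer loop
vertex -2.18 2.757 2.199
vertex -2.975 2.324 1.381
vertex -1.509 4.14 0.813
endloop
endfacet
facet normal -0.324 -0.669 0.669
outer loop
vertex -2.18 2.757 2.199
vertex -3.516 4.032 2.825
vertex -2.975 2.324 1.381
endloop
endfacet
facet normal -0.685 0.654 0.321
outer loop
vertex -4.311 3.6 2.007
vertex -3.516 4.032 2.825
vertex -3.64 4.983 0.621
endloop
endfacet
facet normal 0.325 0.668 -0.669
outer loop
vertex -2.845 5.416 1.439
vertex -1.509 4.14 0.813
vertex -3.64 4.983 0.621
endloop
endfacet
facet normal -0.686 0.653 0.321
outer loop
vertex -3.64 4.983 0.621
vertex -3.516 4.032 2.825
vertex -2.845 5.416 1.439
endloop
endfacet
facet normal 0.652 0.355 0.670
outer loop
vertex -2.845 5.416 1.439
vertex -2.18 2.757 2.199
vertex -1.509 4.14 0.813
endloop
endfacet
facet normal 0.652 0.355 0.670
outer loop
vertex -3.516 4.032 2.825
vertex -2.18 2.757 2.199
vertex -2.845 5.416 1.439
endloop
endfacet
facet normal -0.451 -0.615 0.647
outer loop
vertex -4.135 -3.865 3.44
vertex -3.789 -4.518 3.06
vertex -3.394 -4.146 3.689
endloop
endfacet
facet normal -0.313 0.016 0.950
outer loop
vertex -4.135 -3.865 3.44
vertex -3.394 -4.146 3.689
vertex -3.53 -3.328 3.63
endloop
endfacet
facet normal -0.640 0.521 0.565
outer loop
vertex -4.135 -3.865 3.44
vertex -3.53 -3.328 3.63
vertex -4.01 -3.196 2.964
endloop
endfacet
facet normal -0.979 0.200 0.024
outer loop
vertex -4.135 -3.865 3.44
vertex -4.01 -3.196 2.964
vertex -4.169 -3.931 2.612
endloop
endfacet
facet normal -0.862 -0.501 0.075
outer loop
vertex -4.135 -3.865 3.44
vertex -4.169 -3.931 2.612
vertex -3.789 -4.518 3.06
endloop
endfacet
facet normal 0.390 0.131 0.911
outer loop
vertex -3.53 -3.328 3.63
vertex -3.394 -4.146 3.689
vertex -2.811 -3.649 3.368
endloop
endfacet
facet normal 0.168 -0.891 0.421
outer loop
vertex -3.394 -4.146 3.689
vertex -3.789 -4.518 3.06
vertex -2.97 -4.384 3.016
endloop
endfacet
facet normal -0.498 -0.706 -0.503
outer loop
vertex -3.789 -4.518 3.06
vertex -4.169 -3.931 2.612
vertex -3.45 -4.252 2.35
endloop
endfacet
facet normal -0.688 0.429 -0.585
outer loop
vertex -4.169 -3.931 2.612
vertex -4.01 -3.196 2.964
vertex -3.586 -3.434 2.291
endloop
endfacet
facet normal -0.140 0.947 0.288
outer loop
vertex -4.01 -3.196 2.964
vertex -3.53 -3.328 3.63
vertex -3.191 -3.062 2.92
endloop
endfacet
facet normal 0.979 -0.200 -0.024
outer loop
vertex -2.845 -3.715 2.54
vertex -2.811 -3.649 3.368
vertex -2.97 -4.384 3.016
endloop
endfacet
facet normal 0.640 -0.521 -0.565
outer loop
vertex -2.845 -3.715 2.54
vertex -2.97 -4.384 3.016
vertex -3.45 -4.252 2.35
endloop
endfacet
facet normal 0.313 -0.016 -0.950
outer loop
vertex -2.845 -3.715 2.54
vertex -3.45 -4.252 2.35
vertex -3.586 -3.434 2.291
endloop
endfacet
facet normal 0.451 0.615 -0.647
outer loop
vertex -2.845 -3.715 2.54
vertex -3.586 -3.434 2.291
vertex -3.191 -3.062 2.92
endloop
endfacet
facet normal 0.862 0.501 -0.075
outer loop
vertex -2.845 -3.715 2.54
vertex -3.191 -3.062 2.92
vertex -2.811 -3.649 3.368
endloop
endfacet
facet normal 0.688 -0.429 0.585
outer loop
vertex -2.97 -4.384 3.016
vertex -2.811 -3.649 3.368
vertex -3.394 -4.146 3.689
endloop
endfacet
facet normal 0.140 -0.947 -0.288
outer loop
vertex -3.45 -4.252 2.35
vertex -2.97 -4.384 3.016
vertex -3.789 -4.518 3.06
endloop
endfacet
facet normal -0.390 -0.131 -0.911
outer loop
vertex -3.586 -3.434 2.291
vertex -3.45 -4.252 2.35
vertex -4.169 -3.931 2.612
endloop
endfacet
facet normal -0.168 0.891 -0.421
outer loop
vertex -3.191 -3.062 2.92
vertex -3.586 -3.434 2.291
vertex -4.01 -3.196 2.964
endloop
endfacet
facet normal 0.498 0.706 0.503
outer loop
vertex -2.811 -3.649 3.368
vertex -3.191 -3.062 2.92
vertex -3.53 -3.328 3.63
endloop
endfacet

endsolid


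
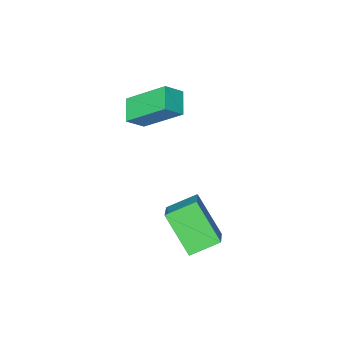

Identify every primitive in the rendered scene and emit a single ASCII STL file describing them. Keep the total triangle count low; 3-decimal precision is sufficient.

solid 
facet normal -0.447 0.606 0.658
outer loop
vertex -1.523 0.532 0.552
vertex -0.892 0.41 1.093
vertex -1.057 1.282 0.177
endloop
endfacet
facet normal -0.751 0.145 -0.644
outer loop
vertex -0.208 0.13 -1.073
vertex -1.523 0.532 0.552
vertex -1.057 1.282 0.177
endloop
endfacet
facet normal -0.447 0.606 0.658
outer loop
vertex -1.057 1.282 0.177
vertex -0.892 0.41 1.093
vertex -0.426 1.16 0.718
endloop
endfacet
facet normal 0.486 0.782 -0.391
outer loop
vertex -0.426 1.16 0.718
vertex -0.208 0.13 -1.073
vertex -1.057 1.282 0.177
endloop
endfacet
facet normal -0.486 -0.782 0.391
outer loop
vertex -1.523 0.532 0.552
vertex -0.043 -0.742 -0.157
vertex -0.892 0.41 1.093
endloop
endfacet
facet normal -0.751 0.145 -0.644
outer loop
vertex -0.674 -0.62 -0.698
vertex -1.523 0.532 0.552
vertex -0.208 0.13 -1.073
endloop
endfacet
facet normal -0.486 -0.782 0.391
outer loop
vertex -0.674 -0.62 -0.698
vertex -0.043 -0.742 -0.157
vertex -1.523 0.532 0.552
endloop
endfacet
facet normal 0.751 -0.145 0.644
outer loop
vertex -0.892 0.41 1.093
vertex -0.043 -0.742 -0.157
vertex -0.426 1.16 0.718
endloop
endfacet
facet normal 0.486 0.782 -0.391
outer loop
vertex 0.423 0.008 -0.532
vertex -0.208 0.13 -1.073
vertex -0.426 1.16 0.718
endloop
endfacet
facet normal 0.751 -0.145 0.644
outer loop
vertex -0.426 1.16 0.718
vertex -0.043 -0.742 -0.157
vertex 0.423 0.008 -0.532
endloop
endfacet
facet normal 0.447 -0.606 -0.658
outer loop
vertex 0.423 0.008 -0.532
vertex -0.674 -0.62 -0.698
vertex -0.208 0.13 -1.073
endloop
endfacet
facet normal 0.447 -0.606 -0.658
outer loop
vertex -0.043 -0.742 -0.157
vertex -0.674 -0.62 -0.698
vertex 0.423 0.008 -0.532
endloop
endfacet
facet normal -0.876 0.276 0.396
outer loop
vertex -0.662 2.816 -2.778
vertex -0.117 3.599 -2.119
vertex -0.857 4.027 -4.054
endloop
endfacet
facet normal -0.470 -0.675 -0.569
outer loop
vertex 0.177 3.701 -4.521
vertex -0.662 2.816 -2.778
vertex -0.857 4.027 -4.054
endloop
endfacet
facet normal -0.875 0.277 0.396
outer loop
vertex -0.857 4.027 -4.054
vertex -0.117 3.599 -2.119
vertex -0.311 4.81 -3.395
endloop
endfacet
facet normal -0.110 0.684 -0.721
outer loop
vertex -0.311 4.81 -3.395
vertex 0.177 3.701 -4.521
vertex -0.857 4.027 -4.054
endloop
endfacet
facet normal 0.110 -0.684 0.721
outer loop
vertex -0.662 2.816 -2.778
vertex 0.917 3.273 -2.586
vertex -0.117 3.599 -2.119
endloop
endfacet
facet normal -0.470 -0.675 -0.569
outer loop
vertex 0.371 2.49 -3.245
vertex -0.662 2.816 -2.778
vertex 0.177 3.701 -4.521
endloop
endfacet
facet normal 0.110 -0.684 0.721
outer loop
vertex 0.371 2.49 -3.245
vertex 0.917 3.273 -2.586
vertex -0.662 2.816 -2.778
endloop
endfacet
facet normal 0.470 0.675 0.569
outer loop
vertex -0.117 3.599 -2.119
vertex 0.917 3.273 -2.586
vertex -0.311 4.81 -3.395
endloop
endfacet
facet normal -0.110 0.684 -0.721
outer loop
vertex 0.722 4.484 -3.862
vertex 0.177 3.701 -4.521
vertex -0.311 4.81 -3.395
endloop
endfacet
facet normal 0.470 0.675 0.569
outer loop
vertex -0.311 4.81 -3.395
vertex 0.917 3.273 -2.586
vertex 0.722 4.484 -3.862
endloop
endfacet
facet normal 0.876 -0.277 -0.396
outer loop
vertex 0.722 4.484 -3.862
vertex 0.371 2.49 -3.245
vertex 0.177 3.701 -4.521
endloop
endfacet
facet normal 0.875 -0.277 -0.396
outer loop
vertex 0.917 3.273 -2.586
vertex 0.371 2.49 -3.245
vertex 0.722 4.484 -3.862
endloop
endfacet

endsolid


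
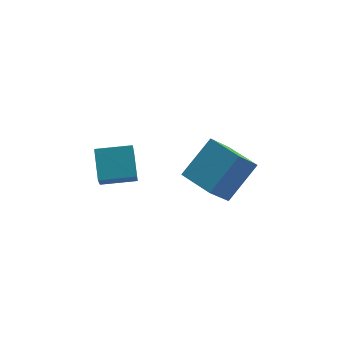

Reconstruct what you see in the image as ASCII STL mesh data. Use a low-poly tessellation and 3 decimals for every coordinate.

solid 
facet normal -0.510 0.860 0.015
outer loop
vertex 1.916 -1.353 -0.876
vertex 3.322 -0.541 0.376
vertex 2.872 -0.761 -2.332
endloop
endfacet
facet normal -0.685 -0.396 -0.611
outer loop
vertex 3.678 -2.119 -2.356
vertex 1.916 -1.353 -0.876
vertex 2.872 -0.761 -2.332
endloop
endfacet
facet normal -0.511 0.860 0.015
outer loop
vertex 2.872 -0.761 -2.332
vertex 3.322 -0.541 0.376
vertex 4.277 0.052 -1.081
endloop
endfacet
facet normal 0.519 0.322 -0.792
outer loop
vertex 4.277 0.052 -1.081
vertex 3.678 -2.119 -2.356
vertex 2.872 -0.761 -2.332
endloop
endfacet
facet normal -0.519 -0.322 0.792
outer loop
vertex 1.916 -1.353 -0.876
vertex 4.128 -1.899 0.352
vertex 3.322 -0.541 0.376
endloop
endfacet
facet normal -0.685 -0.397 -0.611
outer loop
vertex 2.723 -2.712 -0.899
vertex 1.916 -1.353 -0.876
vertex 3.678 -2.119 -2.356
endloop
endfacet
facet normal -0.519 -0.322 0.792
outer loop
vertex 2.723 -2.712 -0.899
vertex 4.128 -1.899 0.352
vertex 1.916 -1.353 -0.876
endloop
endfacet
facet normal 0.686 0.396 0.611
outer loop
vertex 3.322 -0.541 0.376
vertex 4.128 -1.899 0.352
vertex 4.277 0.052 -1.081
endloop
endfacet
facet normal 0.519 0.322 -0.792
outer loop
vertex 5.084 -1.307 -1.104
vertex 3.678 -2.119 -2.356
vertex 4.277 0.052 -1.081
endloop
endfacet
facet normal 0.685 0.396 0.611
outer loop
vertex 4.277 0.052 -1.081
vertex 4.128 -1.899 0.352
vertex 5.084 -1.307 -1.104
endloop
endfacet
facet normal 0.510 -0.860 -0.015
outer loop
vertex 5.084 -1.307 -1.104
vertex 2.723 -2.712 -0.899
vertex 3.678 -2.119 -2.356
endloop
endfacet
facet normal 0.510 -0.860 -0.014
outer loop
vertex 4.128 -1.899 0.352
vertex 2.723 -2.712 -0.899
vertex 5.084 -1.307 -1.104
endloop
endfacet
facet normal -0.986 0.150 -0.069
outer loop
vertex -1.484 -0.886 1.241
vertex -1.171 0.379 -0.481
vertex -1.598 -2.033 0.377
endloop
endfacet
facet normal -0.145 -0.586 0.797
outer loop
vertex -0.109 -2.259 0.481
vertex -1.484 -0.886 1.241
vertex -1.598 -2.033 0.377
endloop
endfacet
facet normal -0.986 0.150 -0.069
outer loop
vertex -1.598 -2.033 0.377
vertex -1.171 0.379 -0.481
vertex -1.285 -0.767 -1.345
endloop
endfacet
facet normal -0.079 -0.796 -0.600
outer loop
vertex -1.285 -0.767 -1.345
vertex -0.109 -2.259 0.481
vertex -1.598 -2.033 0.377
endloop
endfacet
facet normal 0.079 0.796 0.599
outer loop
vertex -1.484 -0.886 1.241
vertex 0.318 0.153 -0.377
vertex -1.171 0.379 -0.481
endloop
endfacet
facet normal -0.145 -0.586 0.797
outer loop
vertex 0.005 -1.113 1.345
vertex -1.484 -0.886 1.241
vertex -0.109 -2.259 0.481
endloop
endfacet
facet normal 0.079 0.796 0.600
outer loop
vertex 0.005 -1.113 1.345
vertex 0.318 0.153 -0.377
vertex -1.484 -0.886 1.241
endloop
endfacet
facet normal 0.145 0.586 -0.797
outer loop
vertex -1.171 0.379 -0.481
vertex 0.318 0.153 -0.377
vertex -1.285 -0.767 -1.345
endloop
endfacet
facet normal -0.080 -0.796 -0.600
outer loop
vertex 0.204 -0.994 -1.241
vertex -0.109 -2.259 0.481
vertex -1.285 -0.767 -1.345
endloop
endfacet
facet normal 0.145 0.586 -0.797
outer loop
vertex -1.285 -0.767 -1.345
vertex 0.318 0.153 -0.377
vertex 0.204 -0.994 -1.241
endloop
endfacet
facet normal 0.986 -0.150 0.069
outer loop
vertex 0.204 -0.994 -1.241
vertex 0.005 -1.113 1.345
vertex -0.109 -2.259 0.481
endloop
endfacet
facet normal 0.986 -0.150 0.069
outer loop
vertex 0.318 0.153 -0.377
vertex 0.005 -1.113 1.345
vertex 0.204 -0.994 -1.241
endloop
endfacet

endsolid


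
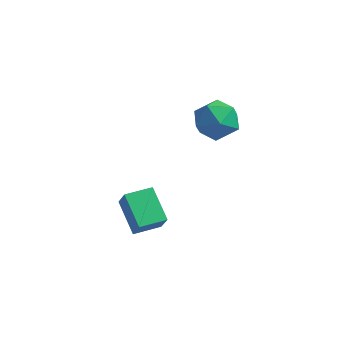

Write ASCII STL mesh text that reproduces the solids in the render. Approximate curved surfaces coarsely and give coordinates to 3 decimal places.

solid 
facet normal -0.654 -0.756 0.023
outer loop
vertex -1.455 -3.121 -0.236
vertex -2.294 -2.376 0.42
vertex -1.794 -2.85 -0.979
endloop
endfacet
facet normal 0.646 -0.573 -0.504
outer loop
vertex -1.166 -2.124 -1.0
vertex -1.455 -3.121 -0.236
vertex -1.794 -2.85 -0.979
endloop
endfacet
facet normal -0.655 -0.756 0.022
outer loop
vertex -1.794 -2.85 -0.979
vertex -2.294 -2.376 0.42
vertex -2.633 -2.104 -0.323
endloop
endfacet
facet normal -0.394 0.316 -0.863
outer loop
vertex -2.633 -2.104 -0.323
vertex -1.166 -2.124 -1.0
vertex -1.794 -2.85 -0.979
endloop
endfacet
facet normal 0.394 -0.316 0.863
outer loop
vertex -1.455 -3.121 -0.236
vertex -1.666 -1.65 0.399
vertex -2.294 -2.376 0.42
endloop
endfacet
facet normal 0.645 -0.574 -0.504
outer loop
vertex -0.827 -2.396 -0.257
vertex -1.455 -3.121 -0.236
vertex -1.166 -2.124 -1.0
endloop
endfacet
facet normal 0.394 -0.316 0.863
outer loop
vertex -0.827 -2.396 -0.257
vertex -1.666 -1.65 0.399
vertex -1.455 -3.121 -0.236
endloop
endfacet
facet normal -0.646 0.573 0.504
outer loop
vertex -2.294 -2.376 0.42
vertex -1.666 -1.65 0.399
vertex -2.633 -2.104 -0.323
endloop
endfacet
facet normal -0.394 0.316 -0.863
outer loop
vertex -2.005 -1.379 -0.344
vertex -1.166 -2.124 -1.0
vertex -2.633 -2.104 -0.323
endloop
endfacet
facet normal -0.646 0.574 0.504
outer loop
vertex -2.633 -2.104 -0.323
vertex -1.666 -1.65 0.399
vertex -2.005 -1.379 -0.344
endloop
endfacet
facet normal 0.654 0.756 -0.022
outer loop
vertex -2.005 -1.379 -0.344
vertex -0.827 -2.396 -0.257
vertex -1.166 -2.124 -1.0
endloop
endfacet
facet normal 0.654 0.756 -0.023
outer loop
vertex -1.666 -1.65 0.399
vertex -0.827 -2.396 -0.257
vertex -2.005 -1.379 -0.344
endloop
endfacet
facet normal 0.295 -0.268 0.917
outer loop
vertex 0.447 -0.321 4.033
vertex -0.276 -0.688 4.158
vertex 0.348 -1.11 3.834
endloop
endfacet
facet normal 0.852 -0.226 0.472
outer loop
vertex 0.447 -0.321 4.033
vertex 0.348 -1.11 3.834
vertex 0.759 -0.609 3.331
endloop
endfacet
facet normal 0.875 0.437 0.210
outer loop
vertex 0.447 -0.321 4.033
vertex 0.759 -0.609 3.331
vertex 0.39 0.123 3.345
endloop
endfacet
facet normal 0.332 0.805 0.492
outer loop
vertex 0.447 -0.321 4.033
vertex 0.39 0.123 3.345
vertex -0.25 0.074 3.857
endloop
endfacet
facet normal -0.026 0.368 0.929
outer loop
vertex 0.447 -0.321 4.033
vertex -0.25 0.074 3.857
vertex -0.276 -0.688 4.158
endloop
endfacet
facet normal 0.735 -0.674 -0.070
outer loop
vertex 0.759 -0.609 3.331
vertex 0.348 -1.11 3.834
vertex 0.23 -1.154 3.023
endloop
endfacet
facet normal -0.165 -0.742 0.649
outer loop
vertex 0.348 -1.11 3.834
vertex -0.276 -0.688 4.158
vertex -0.41 -1.203 3.535
endloop
endfacet
facet normal -0.686 0.288 0.669
outer loop
vertex -0.276 -0.688 4.158
vertex -0.25 0.074 3.857
vertex -0.779 -0.471 3.549
endloop
endfacet
facet normal -0.107 0.994 -0.038
outer loop
vertex -0.25 0.074 3.857
vertex 0.39 0.123 3.345
vertex -0.368 0.03 3.046
endloop
endfacet
facet normal 0.772 0.399 -0.495
outer loop
vertex 0.39 0.123 3.345
vertex 0.759 -0.609 3.331
vertex 0.256 -0.392 2.722
endloop
endfacet
facet normal -0.332 -0.805 -0.492
outer loop
vertex -0.467 -0.759 2.847
vertex 0.23 -1.154 3.023
vertex -0.41 -1.203 3.535
endloop
endfacet
facet normal -0.875 -0.437 -0.210
outer loop
vertex -0.467 -0.759 2.847
vertex -0.41 -1.203 3.535
vertex -0.779 -0.471 3.549
endloop
endfacet
facet normal -0.852 0.226 -0.472
outer loop
vertex -0.467 -0.759 2.847
vertex -0.779 -0.471 3.549
vertex -0.368 0.03 3.046
endloop
endfacet
facet normal -0.295 0.268 -0.917
outer loop
vertex -0.467 -0.759 2.847
vertex -0.368 0.03 3.046
vertex 0.256 -0.392 2.722
endloop
endfacet
facet normal 0.026 -0.368 -0.929
outer loop
vertex -0.467 -0.759 2.847
vertex 0.256 -0.392 2.722
vertex 0.23 -1.154 3.023
endloop
endfacet
facet normal 0.107 -0.994 0.038
outer loop
vertex -0.41 -1.203 3.535
vertex 0.23 -1.154 3.023
vertex 0.348 -1.11 3.834
endloop
endfacet
facet normal -0.772 -0.399 0.495
outer loop
vertex -0.779 -0.471 3.549
vertex -0.41 -1.203 3.535
vertex -0.276 -0.688 4.158
endloop
endfacet
facet normal -0.735 0.674 0.070
outer loop
vertex -0.368 0.03 3.046
vertex -0.779 -0.471 3.549
vertex -0.25 0.074 3.857
endloop
endfacet
facet normal 0.165 0.742 -0.649
outer loop
vertex 0.256 -0.392 2.722
vertex -0.368 0.03 3.046
vertex 0.39 0.123 3.345
endloop
endfacet
facet normal 0.686 -0.288 -0.669
outer loop
vertex 0.23 -1.154 3.023
vertex 0.256 -0.392 2.722
vertex 0.759 -0.609 3.331
endloop
endfacet

endsolid


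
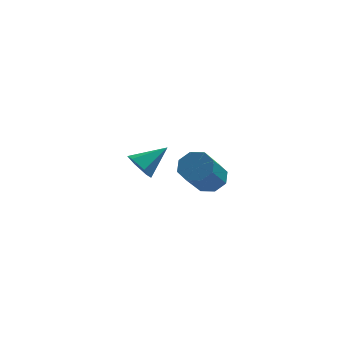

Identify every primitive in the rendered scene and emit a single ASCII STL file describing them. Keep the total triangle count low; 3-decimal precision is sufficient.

solid 
facet normal -0.760 -0.392 -0.519
outer loop
vertex -0.933 1.446 0.328
vertex -1.399 1.831 0.719
vertex -1.126 2.105 0.112
endloop
endfacet
facet normal 0.842 0.071 -0.535
outer loop
vertex -0.933 1.446 0.328
vertex -1.126 2.105 0.112
vertex -0.281 2.409 1.481
endloop
endfacet
facet normal -0.760 -0.392 -0.519
outer loop
vertex -1.126 2.105 0.112
vertex -1.399 1.831 0.719
vertex -1.592 2.49 0.503
endloop
endfacet
facet normal 0.355 0.842 -0.406
outer loop
vertex -1.126 2.105 0.112
vertex -1.592 2.49 0.503
vertex -0.281 2.409 1.481
endloop
endfacet
facet normal -0.761 -0.392 -0.517
outer loop
vertex -1.592 2.49 0.503
vertex -1.399 1.831 0.719
vertex -1.864 2.216 1.111
endloop
endfacet
facet normal -0.190 0.924 0.331
outer loop
vertex -1.592 2.49 0.503
vertex -1.864 2.216 1.111
vertex -0.281 2.409 1.481
endloop
endfacet
facet normal -0.761 -0.392 -0.517
outer loop
vertex -1.864 2.216 1.111
vertex -1.399 1.831 0.719
vertex -1.671 1.557 1.327
endloop
endfacet
facet normal -0.248 0.235 0.940
outer loop
vertex -1.864 2.216 1.111
vertex -1.671 1.557 1.327
vertex -0.281 2.409 1.481
endloop
endfacet
facet normal -0.760 -0.394 -0.517
outer loop
vertex -1.671 1.557 1.327
vertex -1.399 1.831 0.719
vertex -1.205 1.172 0.936
endloop
endfacet
facet normal 0.238 -0.535 0.811
outer loop
vertex -1.671 1.557 1.327
vertex -1.205 1.172 0.936
vertex -0.281 2.409 1.481
endloop
endfacet
facet normal -0.760 -0.394 -0.517
outer loop
vertex -1.205 1.172 0.936
vertex -1.399 1.831 0.719
vertex -0.933 1.446 0.328
endloop
endfacet
facet normal 0.784 -0.617 0.072
outer loop
vertex -1.205 1.172 0.936
vertex -0.933 1.446 0.328
vertex -0.281 2.409 1.481
endloop
endfacet
facet normal 0.299 0.640 -0.707
outer loop
vertex 1.815 -2.496 2.367
vertex 1.217 -2.107 2.466
vertex 1.879 -2.104 2.749
endloop
endfacet
facet normal 0.947 -0.290 0.139
outer loop
vertex 1.815 -2.496 2.367
vertex 1.879 -2.104 2.749
vertex 1.261 -3.681 3.675
endloop
endfacet
facet normal 0.947 -0.290 0.139
outer loop
vertex 1.261 -3.681 3.675
vertex 1.879 -2.104 2.749
vertex 1.325 -3.289 4.057
endloop
endfacet
facet normal -0.299 -0.641 0.707
outer loop
vertex 1.261 -3.681 3.675
vertex 1.325 -3.289 4.057
vertex 0.663 -3.293 3.774
endloop
endfacet
facet normal 0.299 0.642 -0.706
outer loop
vertex 1.879 -2.104 2.749
vertex 1.217 -2.107 2.466
vertex 1.555 -1.714 2.966
endloop
endfacet
facet normal 0.752 0.298 0.588
outer loop
vertex 1.879 -2.104 2.749
vertex 1.555 -1.714 2.966
vertex 1.325 -3.289 4.057
endloop
endfacet
facet normal 0.751 0.298 0.589
outer loop
vertex 1.325 -3.289 4.057
vertex 1.555 -1.714 2.966
vertex 1.001 -2.9 4.273
endloop
endfacet
facet normal -0.298 -0.641 0.707
outer loop
vertex 1.325 -3.289 4.057
vertex 1.001 -2.9 4.273
vertex 0.663 -3.293 3.774
endloop
endfacet
facet normal 0.301 0.641 -0.707
outer loop
vertex 1.555 -1.714 2.966
vertex 1.217 -2.107 2.466
vertex 1.033 -1.554 2.889
endloop
endfacet
facet normal 0.115 0.711 0.694
outer loop
vertex 1.555 -1.714 2.966
vertex 1.033 -1.554 2.889
vertex 1.001 -2.9 4.273
endloop
endfacet
facet normal 0.117 0.711 0.694
outer loop
vertex 1.001 -2.9 4.273
vertex 1.033 -1.554 2.889
vertex 0.479 -2.74 4.197
endloop
endfacet
facet normal -0.299 -0.641 0.707
outer loop
vertex 1.001 -2.9 4.273
vertex 0.479 -2.74 4.197
vertex 0.663 -3.293 3.774
endloop
endfacet
facet normal 0.298 0.641 -0.708
outer loop
vertex 1.033 -1.554 2.889
vertex 1.217 -2.107 2.466
vertex 0.619 -1.719 2.565
endloop
endfacet
facet normal -0.589 0.707 0.392
outer loop
vertex 1.033 -1.554 2.889
vertex 0.619 -1.719 2.565
vertex 0.479 -2.74 4.197
endloop
endfacet
facet normal -0.587 0.708 0.392
outer loop
vertex 0.479 -2.74 4.197
vertex 0.619 -1.719 2.565
vertex 0.065 -2.904 3.873
endloop
endfacet
facet normal -0.300 -0.641 0.707
outer loop
vertex 0.479 -2.74 4.197
vertex 0.065 -2.904 3.873
vertex 0.663 -3.293 3.774
endloop
endfacet
facet normal 0.299 0.641 -0.707
outer loop
vertex 0.619 -1.719 2.565
vertex 1.217 -2.107 2.466
vertex 0.555 -2.111 2.183
endloop
endfacet
facet normal -0.947 0.290 -0.139
outer loop
vertex 0.619 -1.719 2.565
vertex 0.555 -2.111 2.183
vertex 0.065 -2.904 3.873
endloop
endfacet
facet normal -0.947 0.290 -0.139
outer loop
vertex 0.065 -2.904 3.873
vertex 0.555 -2.111 2.183
vertex 0.001 -3.296 3.491
endloop
endfacet
facet normal -0.299 -0.640 0.707
outer loop
vertex 0.065 -2.904 3.873
vertex 0.001 -3.296 3.491
vertex 0.663 -3.293 3.774
endloop
endfacet
facet normal 0.298 0.641 -0.707
outer loop
vertex 0.555 -2.111 2.183
vertex 1.217 -2.107 2.466
vertex 0.879 -2.5 1.967
endloop
endfacet
facet normal -0.751 -0.299 -0.589
outer loop
vertex 0.555 -2.111 2.183
vertex 0.879 -2.5 1.967
vertex 0.001 -3.296 3.491
endloop
endfacet
facet normal -0.752 -0.297 -0.588
outer loop
vertex 0.001 -3.296 3.491
vertex 0.879 -2.5 1.967
vertex 0.325 -3.686 3.274
endloop
endfacet
facet normal -0.299 -0.642 0.706
outer loop
vertex 0.001 -3.296 3.491
vertex 0.325 -3.686 3.274
vertex 0.663 -3.293 3.774
endloop
endfacet
facet normal 0.299 0.641 -0.707
outer loop
vertex 0.879 -2.5 1.967
vertex 1.217 -2.107 2.466
vertex 1.401 -2.66 2.043
endloop
endfacet
facet normal -0.117 -0.710 -0.694
outer loop
vertex 0.879 -2.5 1.967
vertex 1.401 -2.66 2.043
vertex 0.325 -3.686 3.274
endloop
endfacet
facet normal -0.116 -0.711 -0.694
outer loop
vertex 0.325 -3.686 3.274
vertex 1.401 -2.66 2.043
vertex 0.847 -3.846 3.351
endloop
endfacet
facet normal -0.301 -0.641 0.707
outer loop
vertex 0.325 -3.686 3.274
vertex 0.847 -3.846 3.351
vertex 0.663 -3.293 3.774
endloop
endfacet
facet normal 0.300 0.641 -0.707
outer loop
vertex 1.401 -2.66 2.043
vertex 1.217 -2.107 2.466
vertex 1.815 -2.496 2.367
endloop
endfacet
facet normal 0.588 -0.708 -0.393
outer loop
vertex 1.401 -2.66 2.043
vertex 1.815 -2.496 2.367
vertex 0.847 -3.846 3.351
endloop
endfacet
facet normal 0.588 -0.707 -0.392
outer loop
vertex 0.847 -3.846 3.351
vertex 1.815 -2.496 2.367
vertex 1.261 -3.681 3.675
endloop
endfacet
facet normal -0.298 -0.641 0.708
outer loop
vertex 0.847 -3.846 3.351
vertex 1.261 -3.681 3.675
vertex 0.663 -3.293 3.774
endloop
endfacet

endsolid


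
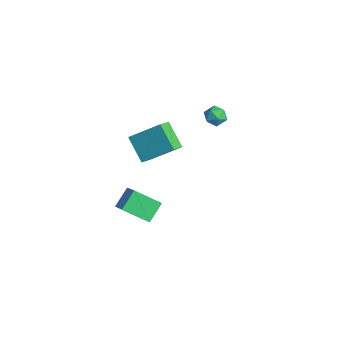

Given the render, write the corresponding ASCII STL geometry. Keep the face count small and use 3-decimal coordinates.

solid 
facet normal -0.412 -0.689 -0.597
outer loop
vertex 2.831 -4.053 1.494
vertex 1.512 -4.258 2.641
vertex 2.302 -3.323 1.016
endloop
endfacet
facet normal 0.749 0.116 -0.652
outer loop
vertex 3.188 -1.842 2.299
vertex 2.831 -4.053 1.494
vertex 2.302 -3.323 1.016
endloop
endfacet
facet normal -0.412 -0.689 -0.597
outer loop
vertex 2.302 -3.323 1.016
vertex 1.512 -4.258 2.641
vertex 0.983 -3.528 2.164
endloop
endfacet
facet normal -0.519 0.716 -0.468
outer loop
vertex 0.983 -3.528 2.164
vertex 3.188 -1.842 2.299
vertex 2.302 -3.323 1.016
endloop
endfacet
facet normal 0.518 -0.716 0.468
outer loop
vertex 2.831 -4.053 1.494
vertex 2.398 -2.777 3.924
vertex 1.512 -4.258 2.641
endloop
endfacet
facet normal 0.749 0.117 -0.652
outer loop
vertex 3.717 -2.572 2.776
vertex 2.831 -4.053 1.494
vertex 3.188 -1.842 2.299
endloop
endfacet
facet normal 0.519 -0.715 0.468
outer loop
vertex 3.717 -2.572 2.776
vertex 2.398 -2.777 3.924
vertex 2.831 -4.053 1.494
endloop
endfacet
facet normal -0.749 -0.117 0.652
outer loop
vertex 1.512 -4.258 2.641
vertex 2.398 -2.777 3.924
vertex 0.983 -3.528 2.164
endloop
endfacet
facet normal -0.518 0.716 -0.468
outer loop
vertex 1.869 -2.047 3.446
vertex 3.188 -1.842 2.299
vertex 0.983 -3.528 2.164
endloop
endfacet
facet normal -0.749 -0.116 0.652
outer loop
vertex 0.983 -3.528 2.164
vertex 2.398 -2.777 3.924
vertex 1.869 -2.047 3.446
endloop
endfacet
facet normal 0.412 0.689 0.597
outer loop
vertex 1.869 -2.047 3.446
vertex 3.717 -2.572 2.776
vertex 3.188 -1.842 2.299
endloop
endfacet
facet normal 0.412 0.689 0.596
outer loop
vertex 2.398 -2.777 3.924
vertex 3.717 -2.572 2.776
vertex 1.869 -2.047 3.446
endloop
endfacet
facet normal -0.171 0.144 0.975
outer loop
vertex 1.755 1.271 3.217
vertex 1.074 1.039 3.132
vertex 1.6 0.567 3.294
endloop
endfacet
facet normal 0.514 -0.019 0.858
outer loop
vertex 1.755 1.271 3.217
vertex 1.6 0.567 3.294
vertex 2.2 0.77 2.939
endloop
endfacet
facet normal 0.783 0.467 0.411
outer loop
vertex 1.755 1.271 3.217
vertex 2.2 0.77 2.939
vertex 2.044 1.367 2.558
endloop
endfacet
facet normal 0.265 0.931 0.252
outer loop
vertex 1.755 1.271 3.217
vertex 2.044 1.367 2.558
vertex 1.348 1.533 2.677
endloop
endfacet
facet normal -0.324 0.732 0.599
outer loop
vertex 1.755 1.271 3.217
vertex 1.348 1.533 2.677
vertex 1.074 1.039 3.132
endloop
endfacet
facet normal 0.537 -0.654 0.533
outer loop
vertex 2.2 0.77 2.939
vertex 1.6 0.567 3.294
vertex 1.792 0.227 2.683
endloop
endfacet
facet normal -0.571 -0.389 0.723
outer loop
vertex 1.6 0.567 3.294
vertex 1.074 1.039 3.132
vertex 1.096 0.393 2.802
endloop
endfacet
facet normal -0.820 0.561 0.116
outer loop
vertex 1.074 1.039 3.132
vertex 1.348 1.533 2.677
vertex 0.94 0.99 2.421
endloop
endfacet
facet normal 0.134 0.883 -0.449
outer loop
vertex 1.348 1.533 2.677
vertex 2.044 1.367 2.558
vertex 1.54 1.193 2.066
endloop
endfacet
facet normal 0.972 0.131 -0.192
outer loop
vertex 2.044 1.367 2.558
vertex 2.2 0.77 2.939
vertex 2.066 0.721 2.228
endloop
endfacet
facet normal -0.265 -0.931 -0.252
outer loop
vertex 1.385 0.489 2.143
vertex 1.792 0.227 2.683
vertex 1.096 0.393 2.802
endloop
endfacet
facet normal -0.783 -0.467 -0.411
outer loop
vertex 1.385 0.489 2.143
vertex 1.096 0.393 2.802
vertex 0.94 0.99 2.421
endloop
endfacet
facet normal -0.514 0.019 -0.858
outer loop
vertex 1.385 0.489 2.143
vertex 0.94 0.99 2.421
vertex 1.54 1.193 2.066
endloop
endfacet
facet normal 0.171 -0.144 -0.975
outer loop
vertex 1.385 0.489 2.143
vertex 1.54 1.193 2.066
vertex 2.066 0.721 2.228
endloop
endfacet
facet normal 0.324 -0.732 -0.599
outer loop
vertex 1.385 0.489 2.143
vertex 2.066 0.721 2.228
vertex 1.792 0.227 2.683
endloop
endfacet
facet normal -0.134 -0.883 0.449
outer loop
vertex 1.096 0.393 2.802
vertex 1.792 0.227 2.683
vertex 1.6 0.567 3.294
endloop
endfacet
facet normal -0.972 -0.131 0.192
outer loop
vertex 0.94 0.99 2.421
vertex 1.096 0.393 2.802
vertex 1.074 1.039 3.132
endloop
endfacet
facet normal -0.537 0.654 -0.533
outer loop
vertex 1.54 1.193 2.066
vertex 0.94 0.99 2.421
vertex 1.348 1.533 2.677
endloop
endfacet
facet normal 0.571 0.389 -0.723
outer loop
vertex 2.066 0.721 2.228
vertex 1.54 1.193 2.066
vertex 2.044 1.367 2.558
endloop
endfacet
facet normal 0.820 -0.561 -0.116
outer loop
vertex 1.792 0.227 2.683
vertex 2.066 0.721 2.228
vertex 2.2 0.77 2.939
endloop
endfacet
facet normal -0.840 0.011 -0.543
outer loop
vertex -0.034 -3.756 -3.359
vertex 0.673 -2.407 -4.426
vertex 0.509 -4.72 -4.218
endloop
endfacet
facet normal -0.380 -0.725 0.574
outer loop
vertex 1.567 -4.733 -3.534
vertex -0.034 -3.756 -3.359
vertex 0.509 -4.72 -4.218
endloop
endfacet
facet normal -0.840 0.011 -0.543
outer loop
vertex 0.509 -4.72 -4.218
vertex 0.673 -2.407 -4.426
vertex 1.216 -3.37 -5.285
endloop
endfacet
facet normal 0.388 -0.688 -0.613
outer loop
vertex 1.216 -3.37 -5.285
vertex 1.567 -4.733 -3.534
vertex 0.509 -4.72 -4.218
endloop
endfacet
facet normal -0.388 0.688 0.613
outer loop
vertex -0.034 -3.756 -3.359
vertex 1.731 -2.42 -3.742
vertex 0.673 -2.407 -4.426
endloop
endfacet
facet normal -0.380 -0.726 0.573
outer loop
vertex 1.024 -3.77 -2.675
vertex -0.034 -3.756 -3.359
vertex 1.567 -4.733 -3.534
endloop
endfacet
facet normal -0.388 0.688 0.614
outer loop
vertex 1.024 -3.77 -2.675
vertex 1.731 -2.42 -3.742
vertex -0.034 -3.756 -3.359
endloop
endfacet
facet normal 0.380 0.726 -0.574
outer loop
vertex 0.673 -2.407 -4.426
vertex 1.731 -2.42 -3.742
vertex 1.216 -3.37 -5.285
endloop
endfacet
facet normal 0.387 -0.688 -0.613
outer loop
vertex 2.274 -3.384 -4.601
vertex 1.567 -4.733 -3.534
vertex 1.216 -3.37 -5.285
endloop
endfacet
facet normal 0.380 0.725 -0.574
outer loop
vertex 1.216 -3.37 -5.285
vertex 1.731 -2.42 -3.742
vertex 2.274 -3.384 -4.601
endloop
endfacet
facet normal 0.840 -0.011 0.543
outer loop
vertex 2.274 -3.384 -4.601
vertex 1.024 -3.77 -2.675
vertex 1.567 -4.733 -3.534
endloop
endfacet
facet normal 0.840 -0.011 0.543
outer loop
vertex 1.731 -2.42 -3.742
vertex 1.024 -3.77 -2.675
vertex 2.274 -3.384 -4.601
endloop
endfacet

endsolid


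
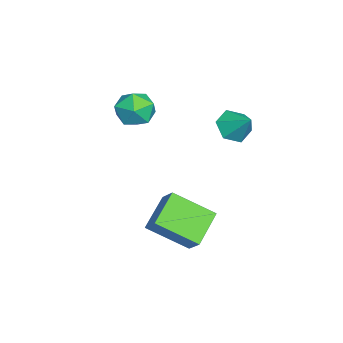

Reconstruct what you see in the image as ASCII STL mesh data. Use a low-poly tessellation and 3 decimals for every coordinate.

solid 
facet normal -0.446 0.852 0.274
outer loop
vertex -1.616 -0.552 0.305
vertex -1.94 -0.97 1.077
vertex -1.109 -0.54 1.091
endloop
endfacet
facet normal 0.143 0.984 -0.108
outer loop
vertex -1.616 -0.552 0.305
vertex -1.109 -0.54 1.091
vertex -0.691 -0.691 0.267
endloop
endfacet
facet normal 0.070 0.667 -0.742
outer loop
vertex -1.616 -0.552 0.305
vertex -0.691 -0.691 0.267
vertex -1.264 -1.213 -0.256
endloop
endfacet
facet normal -0.564 0.339 -0.753
outer loop
vertex -1.616 -0.552 0.305
vertex -1.264 -1.213 -0.256
vertex -2.036 -1.386 0.244
endloop
endfacet
facet normal -0.882 0.454 -0.125
outer loop
vertex -1.616 -0.552 0.305
vertex -2.036 -1.386 0.244
vertex -1.94 -0.97 1.077
endloop
endfacet
facet normal 0.696 0.681 0.228
outer loop
vertex -0.691 -0.691 0.267
vertex -1.109 -0.54 1.091
vertex -0.444 -1.194 1.016
endloop
endfacet
facet normal -0.256 0.468 0.846
outer loop
vertex -1.109 -0.54 1.091
vertex -1.94 -0.97 1.077
vertex -1.216 -1.367 1.516
endloop
endfacet
facet normal -0.964 -0.177 0.199
outer loop
vertex -1.94 -0.97 1.077
vertex -2.036 -1.386 0.244
vertex -1.789 -1.889 0.993
endloop
endfacet
facet normal -0.448 -0.362 -0.817
outer loop
vertex -2.036 -1.386 0.244
vertex -1.264 -1.213 -0.256
vertex -1.371 -2.04 0.169
endloop
endfacet
facet normal 0.577 0.168 -0.799
outer loop
vertex -1.264 -1.213 -0.256
vertex -0.691 -0.691 0.267
vertex -0.54 -1.61 0.183
endloop
endfacet
facet normal 0.564 -0.339 0.753
outer loop
vertex -0.864 -2.028 0.955
vertex -0.444 -1.194 1.016
vertex -1.216 -1.367 1.516
endloop
endfacet
facet normal -0.070 -0.667 0.742
outer loop
vertex -0.864 -2.028 0.955
vertex -1.216 -1.367 1.516
vertex -1.789 -1.889 0.993
endloop
endfacet
facet normal -0.143 -0.984 0.108
outer loop
vertex -0.864 -2.028 0.955
vertex -1.789 -1.889 0.993
vertex -1.371 -2.04 0.169
endloop
endfacet
facet normal 0.446 -0.852 -0.274
outer loop
vertex -0.864 -2.028 0.955
vertex -1.371 -2.04 0.169
vertex -0.54 -1.61 0.183
endloop
endfacet
facet normal 0.882 -0.454 0.125
outer loop
vertex -0.864 -2.028 0.955
vertex -0.54 -1.61 0.183
vertex -0.444 -1.194 1.016
endloop
endfacet
facet normal 0.448 0.362 0.817
outer loop
vertex -1.216 -1.367 1.516
vertex -0.444 -1.194 1.016
vertex -1.109 -0.54 1.091
endloop
endfacet
facet normal -0.577 -0.168 0.799
outer loop
vertex -1.789 -1.889 0.993
vertex -1.216 -1.367 1.516
vertex -1.94 -0.97 1.077
endloop
endfacet
facet normal -0.696 -0.681 -0.228
outer loop
vertex -1.371 -2.04 0.169
vertex -1.789 -1.889 0.993
vertex -2.036 -1.386 0.244
endloop
endfacet
facet normal 0.256 -0.468 -0.846
outer loop
vertex -0.54 -1.61 0.183
vertex -1.371 -2.04 0.169
vertex -1.264 -1.213 -0.256
endloop
endfacet
facet normal 0.964 0.177 -0.199
outer loop
vertex -0.444 -1.194 1.016
vertex -0.54 -1.61 0.183
vertex -0.691 -0.691 0.267
endloop
endfacet
facet normal -0.835 0.283 0.472
outer loop
vertex 2.029 0.257 -1.971
vertex 2.579 0.704 -1.265
vertex 2.008 1.895 -2.991
endloop
endfacet
facet normal -0.550 -0.447 -0.706
outer loop
vertex 3.361 1.436 -3.755
vertex 2.029 0.257 -1.971
vertex 2.008 1.895 -2.991
endloop
endfacet
facet normal -0.835 0.283 0.472
outer loop
vertex 2.008 1.895 -2.991
vertex 2.579 0.704 -1.265
vertex 2.558 2.342 -2.285
endloop
endfacet
facet normal -0.011 0.849 -0.529
outer loop
vertex 2.558 2.342 -2.285
vertex 3.361 1.436 -3.755
vertex 2.008 1.895 -2.991
endloop
endfacet
facet normal 0.011 -0.849 0.529
outer loop
vertex 2.029 0.257 -1.971
vertex 3.932 0.245 -2.029
vertex 2.579 0.704 -1.265
endloop
endfacet
facet normal -0.550 -0.447 -0.706
outer loop
vertex 3.382 -0.202 -2.735
vertex 2.029 0.257 -1.971
vertex 3.361 1.436 -3.755
endloop
endfacet
facet normal 0.011 -0.849 0.529
outer loop
vertex 3.382 -0.202 -2.735
vertex 3.932 0.245 -2.029
vertex 2.029 0.257 -1.971
endloop
endfacet
facet normal 0.550 0.447 0.706
outer loop
vertex 2.579 0.704 -1.265
vertex 3.932 0.245 -2.029
vertex 2.558 2.342 -2.285
endloop
endfacet
facet normal -0.011 0.849 -0.529
outer loop
vertex 3.911 1.883 -3.049
vertex 3.361 1.436 -3.755
vertex 2.558 2.342 -2.285
endloop
endfacet
facet normal 0.550 0.447 0.706
outer loop
vertex 2.558 2.342 -2.285
vertex 3.932 0.245 -2.029
vertex 3.911 1.883 -3.049
endloop
endfacet
facet normal 0.835 -0.283 -0.472
outer loop
vertex 3.911 1.883 -3.049
vertex 3.382 -0.202 -2.735
vertex 3.361 1.436 -3.755
endloop
endfacet
facet normal 0.835 -0.283 -0.472
outer loop
vertex 3.932 0.245 -2.029
vertex 3.382 -0.202 -2.735
vertex 3.911 1.883 -3.049
endloop
endfacet
facet normal -0.482 -0.576 -0.660
outer loop
vertex -0.95 2.162 -0.514
vertex -1.664 2.487 -0.276
vertex -1.24 2.832 -0.887
endloop
endfacet
facet normal 0.935 0.295 -0.197
outer loop
vertex -0.95 2.162 -0.514
vertex -1.24 2.832 -0.887
vertex -1.056 3.213 0.556
endloop
endfacet
facet normal -0.482 -0.576 -0.660
outer loop
vertex -1.24 2.832 -0.887
vertex -1.664 2.487 -0.276
vertex -1.954 3.157 -0.649
endloop
endfacet
facet normal 0.319 0.906 -0.280
outer loop
vertex -1.24 2.832 -0.887
vertex -1.954 3.157 -0.649
vertex -1.056 3.213 0.556
endloop
endfacet
facet normal -0.483 -0.576 -0.659
outer loop
vertex -1.954 3.157 -0.649
vertex -1.664 2.487 -0.276
vertex -2.378 2.812 -0.037
endloop
endfacet
facet normal -0.379 0.893 0.241
outer loop
vertex -1.954 3.157 -0.649
vertex -2.378 2.812 -0.037
vertex -1.056 3.213 0.556
endloop
endfacet
facet normal -0.483 -0.576 -0.659
outer loop
vertex -2.378 2.812 -0.037
vertex -1.664 2.487 -0.276
vertex -2.088 2.142 0.336
endloop
endfacet
facet normal -0.461 0.271 0.845
outer loop
vertex -2.378 2.812 -0.037
vertex -2.088 2.142 0.336
vertex -1.056 3.213 0.556
endloop
endfacet
facet normal -0.483 -0.576 -0.659
outer loop
vertex -2.088 2.142 0.336
vertex -1.664 2.487 -0.276
vertex -1.374 1.817 0.097
endloop
endfacet
facet normal 0.156 -0.340 0.927
outer loop
vertex -2.088 2.142 0.336
vertex -1.374 1.817 0.097
vertex -1.056 3.213 0.556
endloop
endfacet
facet normal -0.482 -0.576 -0.660
outer loop
vertex -1.374 1.817 0.097
vertex -1.664 2.487 -0.276
vertex -0.95 2.162 -0.514
endloop
endfacet
facet normal 0.853 -0.328 0.407
outer loop
vertex -1.374 1.817 0.097
vertex -0.95 2.162 -0.514
vertex -1.056 3.213 0.556
endloop
endfacet

endsolid
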